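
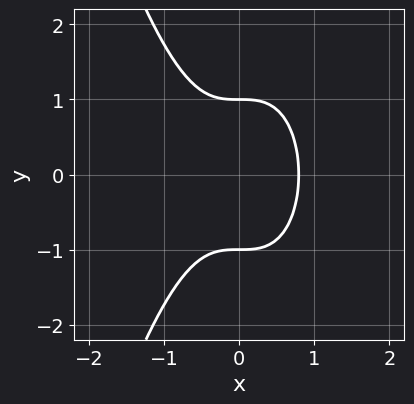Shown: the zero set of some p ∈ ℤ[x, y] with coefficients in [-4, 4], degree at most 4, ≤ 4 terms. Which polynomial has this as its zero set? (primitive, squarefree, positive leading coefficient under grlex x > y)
(a) deg p = 3.
(b) Symmetries: it's symmetric under y → −y, forcing even powers of y.
(c) From the visible intercepts: among the integer gridlines, it crosses the y-axis at y ∈ {-1, 1}.
(d) Solving for integer coefficients yields p as stated.

2*x^3 + y^2 - 1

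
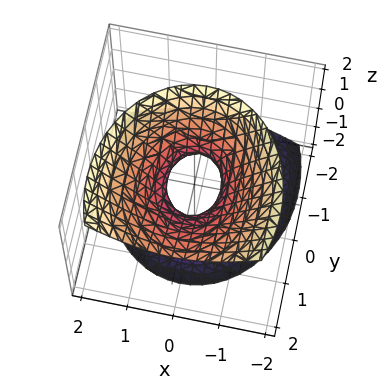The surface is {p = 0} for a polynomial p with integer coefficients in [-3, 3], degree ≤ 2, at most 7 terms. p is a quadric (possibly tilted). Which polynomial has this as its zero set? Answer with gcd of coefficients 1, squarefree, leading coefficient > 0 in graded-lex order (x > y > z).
3*x^2 + 2*y^2 - 2*y*z - 2*z^2 - 1

1. deg p = 2. No degree-1 surface has this shape.
2. From the visible intercepts: it misses every integer gridline on the z-axis.
3. Matching integer coefficients to the picture gives p.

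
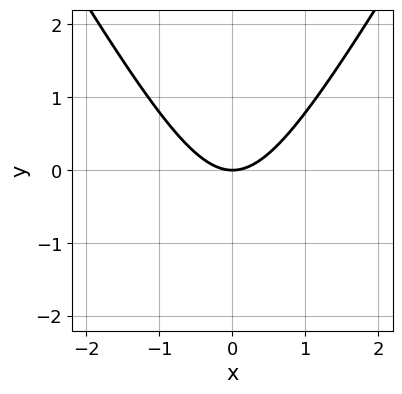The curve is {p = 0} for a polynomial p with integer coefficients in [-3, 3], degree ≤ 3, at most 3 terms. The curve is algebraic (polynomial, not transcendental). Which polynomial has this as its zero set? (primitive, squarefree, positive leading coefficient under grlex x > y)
3*x^2 - y^2 - 3*y

First, degree: no degree-1 curve has this shape, so deg p = 2.
Then, symmetries: mirror symmetry x ↦ −x ⇒ only even powers of x.
Then, checking where it meets the axes: it meets the x-axis at x = 0 (among the integer gridlines); it meets the y-axis at y = 0 (among the integer gridlines).
Finally, assembling these constraints gives the stated polynomial.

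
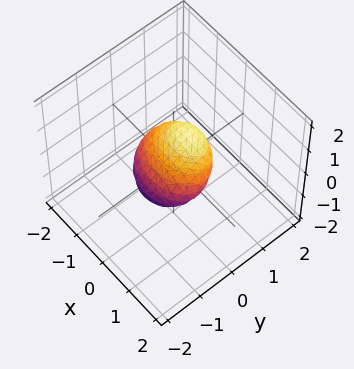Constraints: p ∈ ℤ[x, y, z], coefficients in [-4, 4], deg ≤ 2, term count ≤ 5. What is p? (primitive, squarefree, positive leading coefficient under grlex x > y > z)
x^2 + 2*y^2 - 3*y*z + 3*z^2 - 1

(a) Degree: no degree-1 surface has this shape, so deg p = 2.
(b) Reading off the gridlines: among the integer gridlines, it crosses the x-axis at x ∈ {-1, 1}.
(c) These observations pin down the coefficients.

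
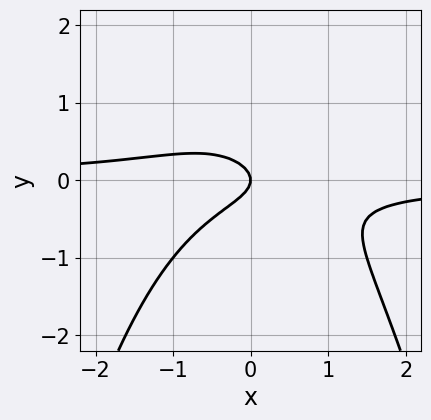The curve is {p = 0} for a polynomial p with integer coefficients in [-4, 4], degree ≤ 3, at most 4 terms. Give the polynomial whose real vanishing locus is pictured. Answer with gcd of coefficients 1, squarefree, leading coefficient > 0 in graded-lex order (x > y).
2*x^2*y + 3*y^2 + x

Degree: no degree-2 curve has this shape, so deg p = 3.
Against the integer gridlines: one x-axis crossing is at x = 0; one y-axis crossing is at y = 0.
Putting this together gives p.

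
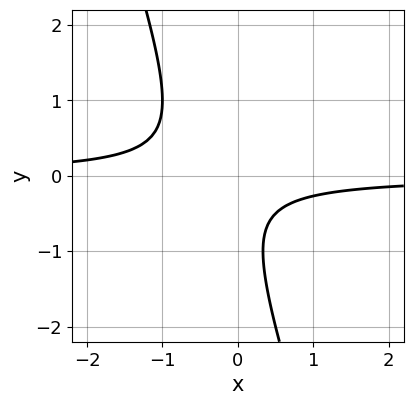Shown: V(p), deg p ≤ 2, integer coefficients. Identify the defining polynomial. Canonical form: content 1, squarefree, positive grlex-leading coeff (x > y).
3*x*y + y^2 + y + 1

(a) The degree is 2 — the shape is more complex than any degree-1 curve.
(b) Checking where it meets the axes: no y-intercept at any integer in the box; it misses every integer gridline on the x-axis.
(c) Together with the visible shape, these determine p as stated.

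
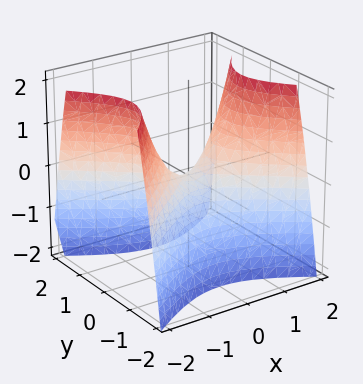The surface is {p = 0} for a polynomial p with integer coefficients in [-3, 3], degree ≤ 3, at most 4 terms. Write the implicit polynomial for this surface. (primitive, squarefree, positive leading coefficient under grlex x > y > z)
1. The degree is 2 — a saddle surface; a quadric.
2. Symmetries: mirror symmetry x ↦ −x ⇒ only even powers of x; mirror symmetry y ↦ −y ⇒ only even powers of y.
3. Checking where it meets the axes: one z-axis crossing is at z = 0; it crosses the x-axis at the gridline x = 0.
4. Putting this together gives p.

2*x^2 - 3*y^2 - 2*z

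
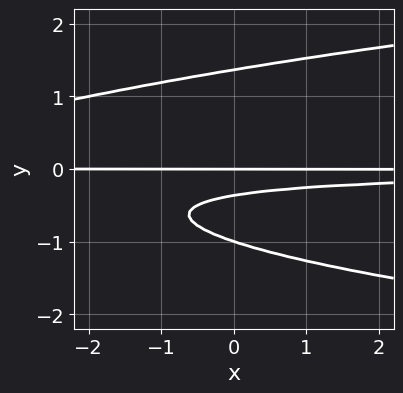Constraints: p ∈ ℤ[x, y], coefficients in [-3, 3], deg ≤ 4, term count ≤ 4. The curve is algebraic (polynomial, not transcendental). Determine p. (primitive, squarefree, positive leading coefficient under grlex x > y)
(a) The degree is 4 — the shape is more complex than any degree-3 curve.
(b) Reading off the gridlines: among the integer gridlines, it crosses the y-axis at y ∈ {-1, 0}; the visible x-axis segment lies entirely on the curve.
(c) Together with the visible shape, these determine p as stated.

2*y^4 - x*y^2 - 3*y^2 - y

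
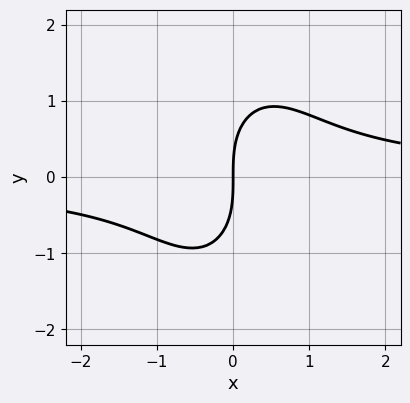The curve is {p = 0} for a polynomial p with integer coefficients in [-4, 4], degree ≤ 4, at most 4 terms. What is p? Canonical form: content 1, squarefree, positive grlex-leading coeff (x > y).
3*x^2*y + y^3 - 3*x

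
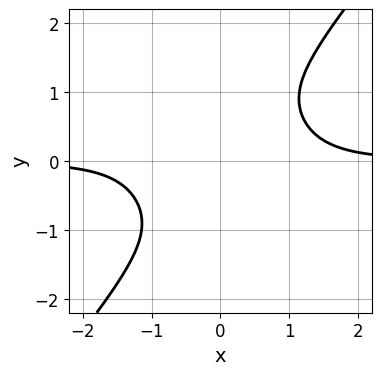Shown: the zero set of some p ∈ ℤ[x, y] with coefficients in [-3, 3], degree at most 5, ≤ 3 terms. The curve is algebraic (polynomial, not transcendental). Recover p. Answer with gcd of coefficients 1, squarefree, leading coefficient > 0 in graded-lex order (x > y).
2*x^3*y - y^4 - 2

First, deg p = 4. The shape is more complex than any degree-3 curve.
Then, from the visible intercepts: it misses every integer gridline on the y-axis; it misses every integer gridline on the x-axis.
Finally, putting this together gives p.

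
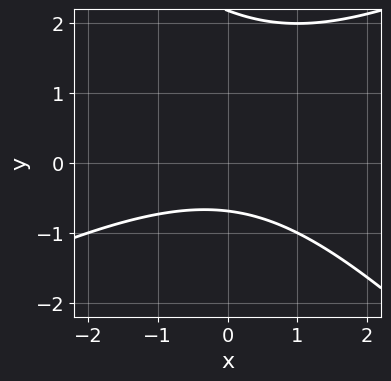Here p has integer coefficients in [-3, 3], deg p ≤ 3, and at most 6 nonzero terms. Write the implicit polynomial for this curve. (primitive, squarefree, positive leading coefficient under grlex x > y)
deg p = 2. The shape is more complex than any degree-1 curve.
From the visible intercepts: the curve avoids every integer x-axis point in the box.
Together with the visible shape, these determine p as stated.

x^2 - x*y - 2*y^2 + 3*y + 3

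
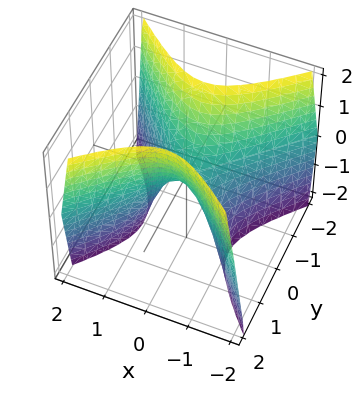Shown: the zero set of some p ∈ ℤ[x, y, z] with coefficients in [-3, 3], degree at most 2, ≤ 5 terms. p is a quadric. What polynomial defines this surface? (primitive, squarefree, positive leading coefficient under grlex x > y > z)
(a) Degree: a saddle surface; a quadric, so deg p = 2.
(b) Symmetries: the x ↦ −x reflection is a symmetry, so x appears only in even powers; the y ↦ −y reflection is a symmetry, so y appears only in even powers.
(c) Against the integer gridlines: it meets the y-axis at y = 0 (among the integer gridlines); it meets the z-axis at z = 0 (among the integer gridlines).
(d) Assembling these constraints gives the stated polynomial.

2*x^2 - 2*y^2 + z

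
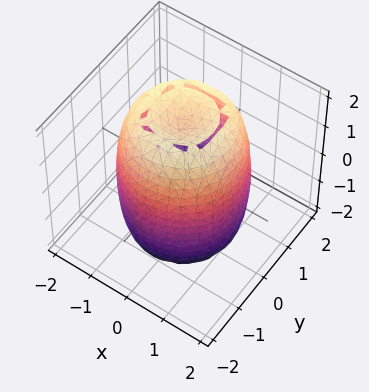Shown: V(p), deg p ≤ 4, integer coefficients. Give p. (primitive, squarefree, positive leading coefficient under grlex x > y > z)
2*x^4 + 4*x^2*y^2 + 2*y^4 - 3*x^2 - 3*y^2 + z^2 - 3

1. Degree: a generic line meets the surface in up to 4 points, so deg p = 4.
2. Symmetry: the z-axis is an axis of rotation, so x and y enter only as x² + y².
3. Reading off the gridlines: a circular section at z = -1 has radius between 1 and 2.
4. The integer polynomial consistent with all of this is the stated p.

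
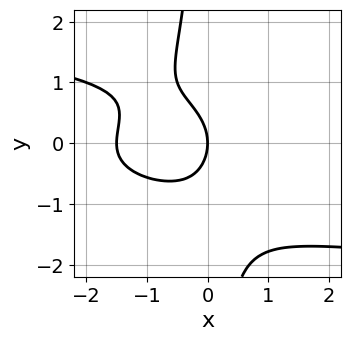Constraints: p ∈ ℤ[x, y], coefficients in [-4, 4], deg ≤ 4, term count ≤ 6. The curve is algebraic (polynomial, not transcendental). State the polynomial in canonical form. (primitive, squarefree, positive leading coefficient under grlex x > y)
2*x*y^3 + 2*x^2 + 2*y^2 + 3*x

(a) deg p = 4. No degree-3 curve has this shape.
(b) From the axis intercepts and sections: it meets the x-axis at x = 0 (among the integer gridlines); it meets the y-axis at y = 0 (among the integer gridlines).
(c) Solving for integer coefficients yields p as stated.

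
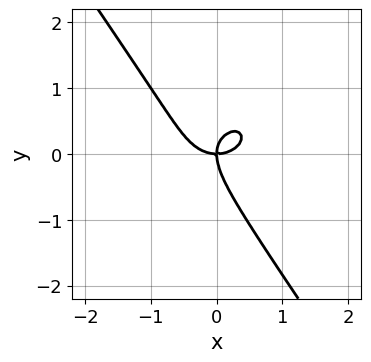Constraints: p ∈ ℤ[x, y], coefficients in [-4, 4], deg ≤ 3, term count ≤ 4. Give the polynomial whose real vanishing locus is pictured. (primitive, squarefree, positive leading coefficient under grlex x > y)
x^3 + x*y^2 + y^3 - x*y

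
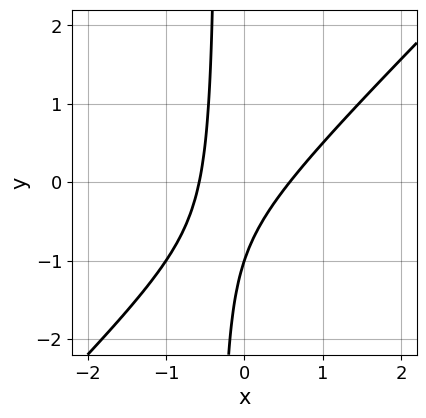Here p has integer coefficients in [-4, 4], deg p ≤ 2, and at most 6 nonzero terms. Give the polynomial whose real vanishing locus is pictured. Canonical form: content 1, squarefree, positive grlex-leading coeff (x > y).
3*x^2 - 3*x*y - y - 1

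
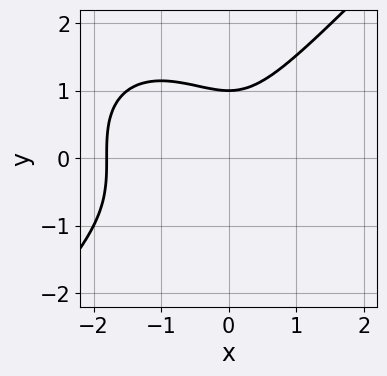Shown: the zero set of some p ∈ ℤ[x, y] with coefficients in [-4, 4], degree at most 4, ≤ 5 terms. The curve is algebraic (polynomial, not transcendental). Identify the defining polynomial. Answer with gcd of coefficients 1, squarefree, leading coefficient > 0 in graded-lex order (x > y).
2*x^3 - 2*y^3 + 3*x^2 + 2

1. Degree: the shape is more complex than any degree-2 curve, so deg p = 3.
2. From the visible intercepts: one y-axis crossing is at y = 1.
3. These observations pin down the coefficients.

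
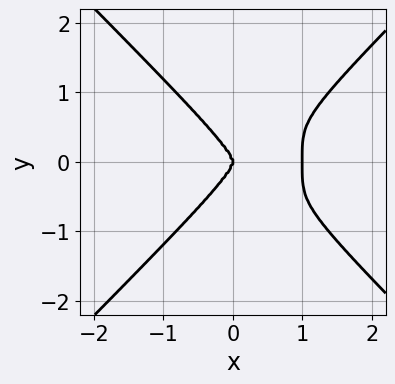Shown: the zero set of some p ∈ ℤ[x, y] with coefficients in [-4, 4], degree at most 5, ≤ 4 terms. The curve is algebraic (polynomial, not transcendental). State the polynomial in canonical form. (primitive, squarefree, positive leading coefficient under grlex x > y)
x^4 - y^4 - x^3

First, deg p = 4. A generic line meets the curve in up to 4 points.
Then, symmetries: it's symmetric under y → −y, forcing even powers of y.
Next, against the integer gridlines: one y-axis crossing is at y = 0; the x-axis gridline crossings are at x ∈ {0, 1}.
Finally, these observations pin down the coefficients.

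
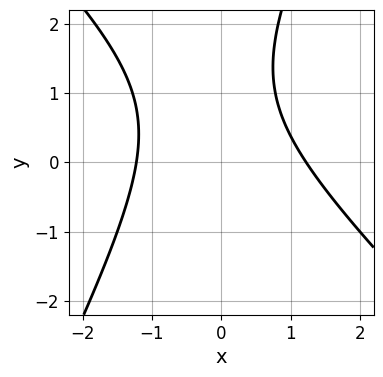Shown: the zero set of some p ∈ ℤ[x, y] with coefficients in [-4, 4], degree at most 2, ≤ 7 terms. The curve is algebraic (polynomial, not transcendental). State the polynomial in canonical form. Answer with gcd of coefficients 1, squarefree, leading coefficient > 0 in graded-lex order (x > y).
2*x^2 + x*y - y^2 + 2*y - 3

(a) The degree is 2 — no degree-1 curve has this shape.
(b) From the visible intercepts: no y-intercept at any integer in the box.
(c) The integer polynomial consistent with all of this is the stated p.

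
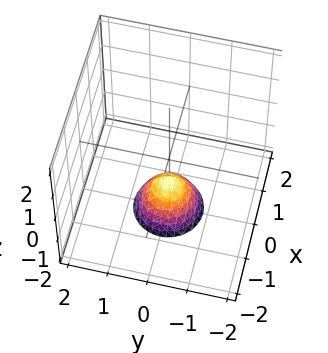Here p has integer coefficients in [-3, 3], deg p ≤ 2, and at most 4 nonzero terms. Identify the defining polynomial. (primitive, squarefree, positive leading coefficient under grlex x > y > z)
deg p = 2. The shape is more complex than any degree-1 surface.
Symmetries: every cross-section ⟂ z is a circle, so x, y appear only via x² + y².
From the visible intercepts: a circular section at z = -2 has radius between 0 and 1; it misses every integer gridline on the x-axis.
Putting this together gives p. Check: (0, 0, -1) on the z-axis lies on the surface, and p(0, 0, -1) = 0. ✓

3*x^2 + 3*y^2 + 2*z + 2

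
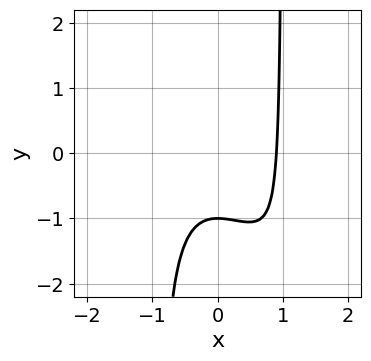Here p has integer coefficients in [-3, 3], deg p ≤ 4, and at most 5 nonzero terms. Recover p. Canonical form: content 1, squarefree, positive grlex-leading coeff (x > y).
1. The degree is 3 — a generic line meets the curve in up to 3 points.
2. Observable constraints: it crosses the y-axis at the gridline y = -1.
3. Solving for integer coefficients yields p as stated.

3*x^3 + 3*x^2*y + x^2 - 3*y - 3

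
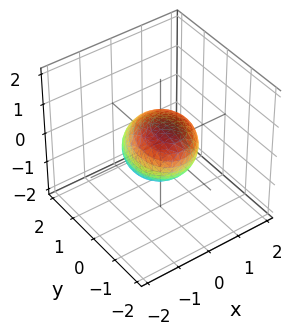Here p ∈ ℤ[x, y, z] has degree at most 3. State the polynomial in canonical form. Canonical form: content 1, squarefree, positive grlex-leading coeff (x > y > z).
3*x^2 - x*y + 2*y^2 + 2*y*z + 3*z^2 - 3

First, deg p = 2.
Then, from the visible intercepts: the x-axis gridline crossings are at x ∈ {-1, 1}; the z-axis gridline crossings are at z ∈ {-1, 1}.
Finally, together with the visible shape, these determine p as stated.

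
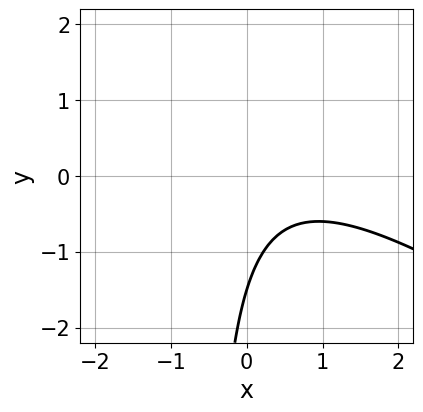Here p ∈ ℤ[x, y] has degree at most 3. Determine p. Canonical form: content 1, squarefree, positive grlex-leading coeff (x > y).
2*x^2 + 3*x*y - 2*x + 2*y + 3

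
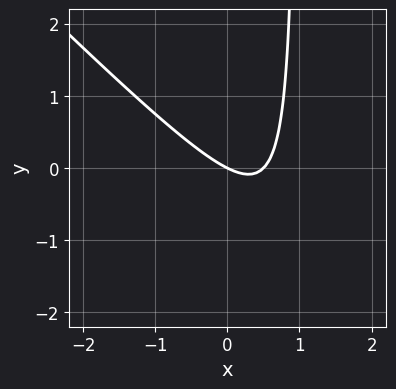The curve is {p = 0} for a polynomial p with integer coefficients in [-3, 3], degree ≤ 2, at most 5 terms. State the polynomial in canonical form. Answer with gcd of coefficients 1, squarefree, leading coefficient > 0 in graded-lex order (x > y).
1. The degree is 2 — the shape is more complex than any degree-1 curve.
2. Against the integer gridlines: it crosses the y-axis at the gridline y = 0; one x-axis crossing is at x = 0.
3. Solving for integer coefficients yields p as stated.

2*x^2 + 2*x*y - x - 2*y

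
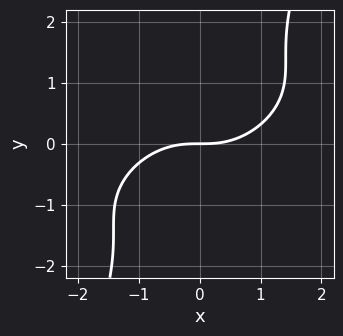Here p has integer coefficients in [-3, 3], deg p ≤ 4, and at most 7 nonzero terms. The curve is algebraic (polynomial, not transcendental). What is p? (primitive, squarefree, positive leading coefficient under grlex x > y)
First, deg p = 3. No degree-2 curve has this shape.
Then, against the integer gridlines: it meets the y-axis at y = 0 (among the integer gridlines); it crosses the x-axis at the gridline x = 0.
Finally, the integer polynomial consistent with all of this is the stated p.

x^3 - 2*x^2*y + 3*x*y^2 - y^3 - 2*y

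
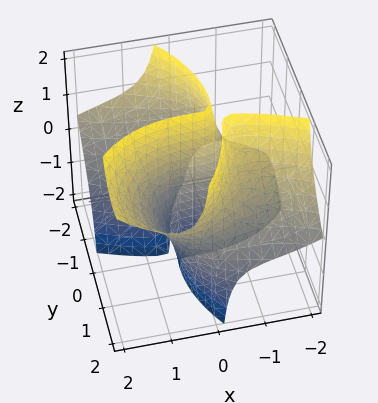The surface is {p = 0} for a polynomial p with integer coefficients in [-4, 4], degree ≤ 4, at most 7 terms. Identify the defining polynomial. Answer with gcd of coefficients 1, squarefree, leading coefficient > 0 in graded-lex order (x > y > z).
x^3 + x^2*y - 3*x*y*z + y^3 - 3*y

1. deg p = 3.
2. Reading off the gridlines: it crosses the x-axis at the gridline x = 0; one y-axis crossing is at y = 0; every point of the z-axis in the box is on the surface.
3. Matching integer coefficients to the picture gives p.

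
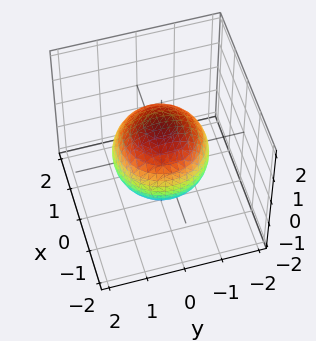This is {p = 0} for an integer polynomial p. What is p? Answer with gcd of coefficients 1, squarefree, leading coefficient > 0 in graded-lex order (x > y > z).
(a) Degree: a generic line meets the surface in up to 2 points, so deg p = 2.
(b) By symmetry, every cross-section ⟂ z is a circle, so x, y appear only via x² + y².
(c) Checking where it meets the axes: a circular section at z = 0 has radius between 1 and 2.
(d) Fitting integer coefficients to these (and the overall shape) gives p.

2*x^2 + 2*y^2 + 2*z^2 - 3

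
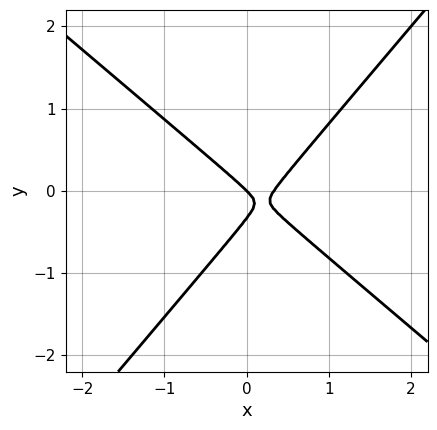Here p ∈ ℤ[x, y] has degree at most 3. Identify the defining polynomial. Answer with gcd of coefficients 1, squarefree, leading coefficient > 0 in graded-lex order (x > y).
3*x^2 + x*y - 3*y^2 - x - y

(a) Degree: the shape is more complex than any degree-1 curve, so deg p = 2.
(b) Observable constraints: it meets the y-axis at y = 0 (among the integer gridlines); one x-axis crossing is at x = 0.
(c) Fitting integer coefficients to these (and the overall shape) gives p.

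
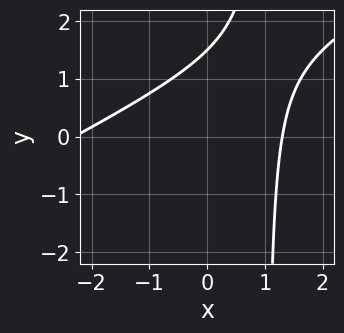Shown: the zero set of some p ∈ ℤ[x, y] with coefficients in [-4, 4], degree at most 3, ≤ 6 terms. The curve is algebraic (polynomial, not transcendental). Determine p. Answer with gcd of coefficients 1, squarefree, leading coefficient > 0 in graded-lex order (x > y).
x^2 - 2*x*y + x + 2*y - 3

The degree is 2 — a generic line meets the curve in up to 2 points.
Solving for integer coefficients yields p as stated.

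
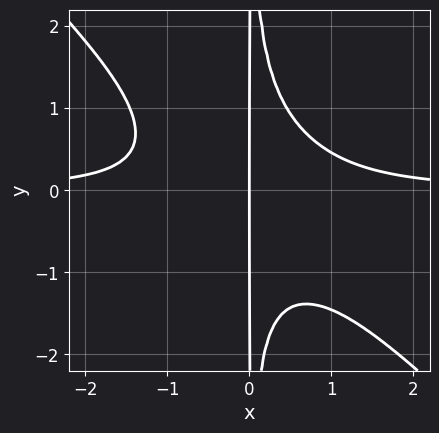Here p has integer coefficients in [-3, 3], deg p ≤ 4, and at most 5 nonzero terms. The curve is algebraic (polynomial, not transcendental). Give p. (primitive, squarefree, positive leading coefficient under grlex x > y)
3*x^3*y + 3*x^2*y^2 - 2*x

1. Degree: a generic line meets the curve in up to 4 points, so deg p = 4.
2. Against the integer gridlines: the visible y-axis segment lies entirely on the curve; it meets the x-axis at x = 0 (among the integer gridlines).
3. Solving for integer coefficients yields p as stated.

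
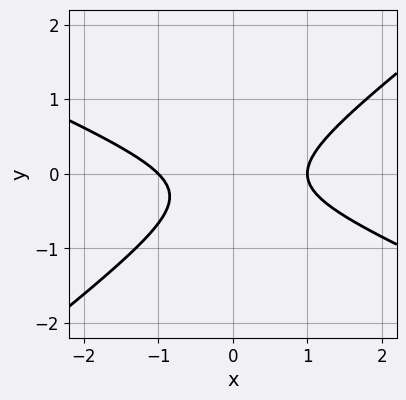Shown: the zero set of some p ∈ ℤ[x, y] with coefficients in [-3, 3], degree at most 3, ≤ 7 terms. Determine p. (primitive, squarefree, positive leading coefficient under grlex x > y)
(a) Degree: no degree-1 curve has this shape, so deg p = 2.
(b) Against the integer gridlines: it misses every integer gridline on the y-axis; the x-axis gridline crossings are at x ∈ {-1, 1}.
(c) Together with the visible shape, these determine p as stated.

x^2 + x*y - 3*y^2 - y - 1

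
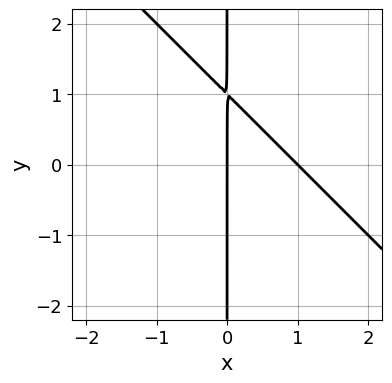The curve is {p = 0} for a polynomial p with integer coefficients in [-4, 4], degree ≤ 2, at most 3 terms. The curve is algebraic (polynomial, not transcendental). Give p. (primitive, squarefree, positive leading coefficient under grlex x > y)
(a) Degree: a generic line meets the curve in up to 2 points, so deg p = 2.
(b) Observable constraints: the visible y-axis segment lies entirely on the curve; among the integer gridlines, it crosses the x-axis at x ∈ {0, 1}.
(c) These observations pin down the coefficients.

x^2 + x*y - x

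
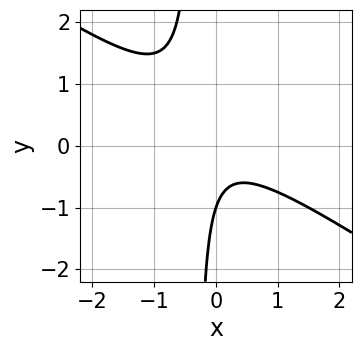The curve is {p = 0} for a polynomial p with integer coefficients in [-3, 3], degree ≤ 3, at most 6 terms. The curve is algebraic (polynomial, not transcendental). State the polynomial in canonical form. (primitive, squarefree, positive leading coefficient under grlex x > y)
2*x^2 + 3*x*y + y + 1

1. deg p = 2. No degree-1 curve has this shape.
2. Against the integer gridlines: one y-axis crossing is at y = -1; it misses every integer gridline on the x-axis.
3. Fitting integer coefficients to these (and the overall shape) gives p.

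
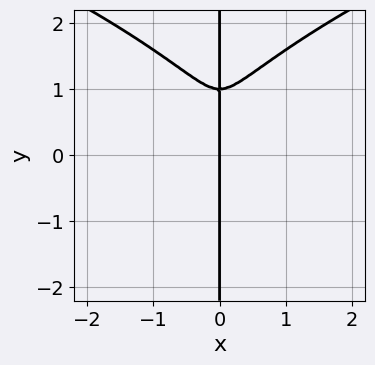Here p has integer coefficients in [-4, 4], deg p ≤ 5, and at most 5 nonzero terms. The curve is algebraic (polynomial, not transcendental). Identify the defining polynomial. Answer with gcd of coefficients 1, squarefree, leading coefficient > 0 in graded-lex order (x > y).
2*x*y^3 - 3*x^3 - 2*x*y^2

1. Degree: a generic line meets the curve in up to 4 points, so deg p = 4.
2. Against the integer gridlines: one x-axis crossing is at x = 0; the visible y-axis segment lies entirely on the curve.
3. Putting this together gives p.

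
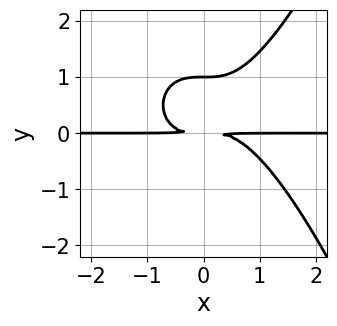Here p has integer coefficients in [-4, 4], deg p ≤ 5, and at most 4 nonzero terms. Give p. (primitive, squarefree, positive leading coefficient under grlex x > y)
First, deg p = 4.
Then, reading off the gridlines: every point of the x-axis in the box is on the curve; it meets the y-axis at y = 1 (among the integer gridlines).
Finally, these observations pin down the coefficients.

2*x^3*y - 3*y^3 + 3*y^2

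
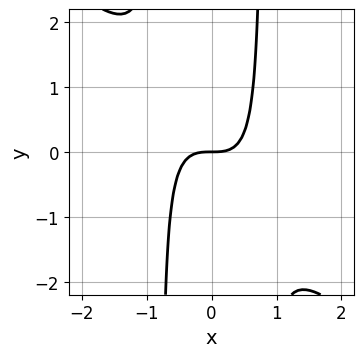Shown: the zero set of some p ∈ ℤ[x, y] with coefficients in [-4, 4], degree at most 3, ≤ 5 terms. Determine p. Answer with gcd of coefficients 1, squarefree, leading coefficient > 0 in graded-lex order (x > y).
First, degree: a generic line meets the curve in up to 3 points, so deg p = 3.
Then, against the integer gridlines: it crosses the y-axis at the gridline y = 0; it meets the x-axis at x = 0 (among the integer gridlines).
Finally, these observations pin down the coefficients.

3*x^3 + 3*x^2*y - 2*y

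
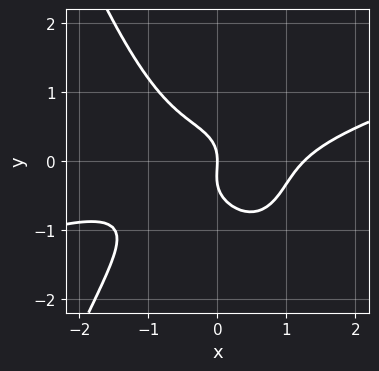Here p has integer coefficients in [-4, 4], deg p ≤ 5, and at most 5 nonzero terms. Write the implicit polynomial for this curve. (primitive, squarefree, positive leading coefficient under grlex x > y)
x^4 - 3*x^3*y - 3*y^3 - y^2 - 2*x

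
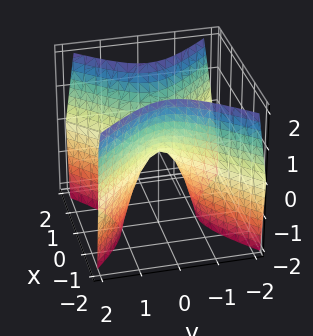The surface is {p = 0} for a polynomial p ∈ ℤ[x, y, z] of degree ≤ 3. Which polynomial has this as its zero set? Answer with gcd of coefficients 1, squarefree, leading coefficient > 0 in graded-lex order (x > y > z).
2*x^2 - 2*y^2 - z

First, degree: a hyperbolic paraboloid; a quadric, so deg p = 2.
Next, symmetries: it's symmetric under y → −y, forcing even powers of y; the x ↦ −x reflection is a symmetry, so x appears only in even powers.
Next, from the axis intercepts and sections: it crosses the y-axis at the gridline y = 0; one z-axis crossing is at z = 0; it meets the x-axis at x = 0 (among the integer gridlines).
Finally, putting this together gives p.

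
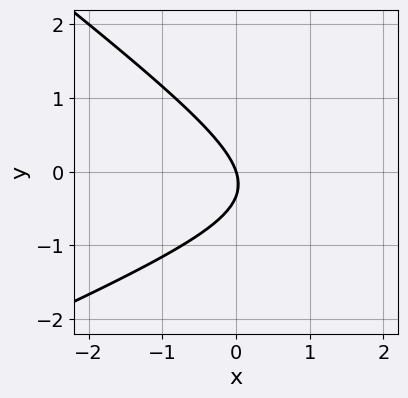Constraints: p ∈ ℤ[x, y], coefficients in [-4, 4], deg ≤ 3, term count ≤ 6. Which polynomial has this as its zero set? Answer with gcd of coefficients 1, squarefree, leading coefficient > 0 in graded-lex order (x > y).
First, the degree is 2 — a generic line meets the curve in up to 2 points.
Then, reading off the gridlines: it meets the y-axis at y = 0 (among the integer gridlines); it crosses the x-axis at the gridline x = 0.
Finally, the integer polynomial consistent with all of this is the stated p.

x^2 - x*y - 3*y^2 - 3*x - y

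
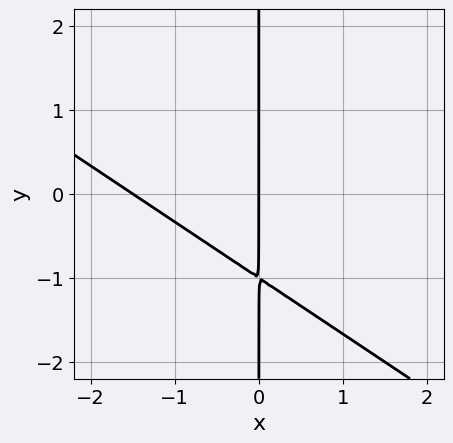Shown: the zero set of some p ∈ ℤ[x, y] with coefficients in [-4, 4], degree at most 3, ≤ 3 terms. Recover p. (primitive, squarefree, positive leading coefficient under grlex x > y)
deg p = 2. The shape is more complex than any degree-1 curve.
From the visible intercepts: every point of the y-axis in the box is on the curve; it crosses the x-axis at the gridline x = 0.
Solving for integer coefficients yields p as stated.

2*x^2 + 3*x*y + 3*x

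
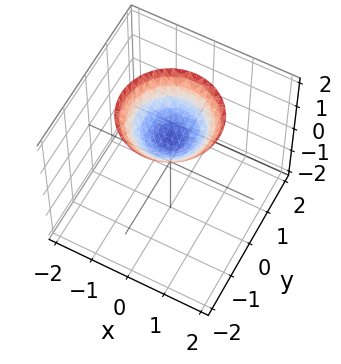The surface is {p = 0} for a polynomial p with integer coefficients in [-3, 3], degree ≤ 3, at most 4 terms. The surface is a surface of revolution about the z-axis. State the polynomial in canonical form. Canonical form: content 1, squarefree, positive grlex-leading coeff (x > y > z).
1. Degree: the shape is more complex than any degree-1 surface, so deg p = 2.
2. By symmetry, the z-axis is an axis of rotation, so x and y enter only as x² + y².
3. Against the integer gridlines: no x-intercept at any integer in the box; a circular section at z = 2 has radius between 1 and 2; it misses every integer gridline on the y-axis.
4. Putting this together gives p. Check: (0, 0, 1) on the z-axis lies on the surface, and p(0, 0, 1) = 0. ✓

2*x^2 + 2*y^2 - 3*z + 3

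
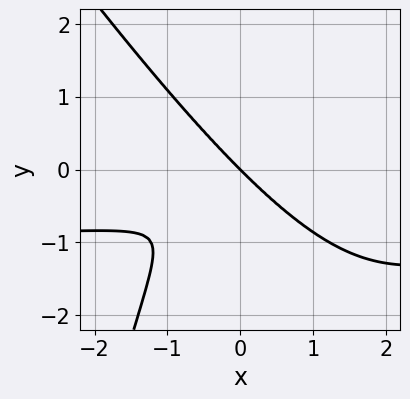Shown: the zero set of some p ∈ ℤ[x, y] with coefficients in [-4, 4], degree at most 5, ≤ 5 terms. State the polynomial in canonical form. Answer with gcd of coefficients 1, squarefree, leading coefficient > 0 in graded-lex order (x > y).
3*x^3*y + 2*x^2*y^2 + 3*x^3 + 3*y^3

(a) deg p = 4.
(b) Checking where it meets the axes: one y-axis crossing is at y = 0; it meets the x-axis at x = 0 (among the integer gridlines).
(c) These observations pin down the coefficients.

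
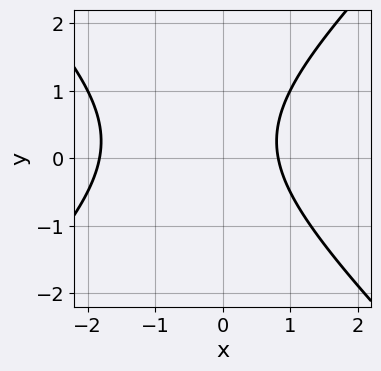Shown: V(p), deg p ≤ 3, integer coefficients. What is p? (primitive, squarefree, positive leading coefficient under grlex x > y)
First, degree: a generic line meets the curve in up to 2 points, so deg p = 2.
Next, reading off the gridlines: it misses every integer gridline on the y-axis.
Finally, solving for integer coefficients yields p as stated.

2*x^2 - 2*y^2 + 2*x + y - 3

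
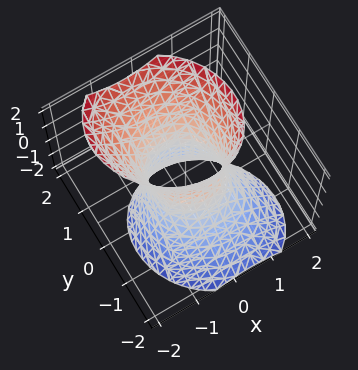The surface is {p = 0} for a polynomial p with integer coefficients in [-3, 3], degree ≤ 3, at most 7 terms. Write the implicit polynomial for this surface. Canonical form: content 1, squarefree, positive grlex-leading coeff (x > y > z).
(a) The degree is 2 — no degree-1 surface has this shape.
(b) Against the integer gridlines: the surface avoids every integer z-axis point in the box.
(c) Together with the visible shape, these determine p as stated.

3*x^2 + x*y + 3*y^2 - 2*y*z - z^2 - 2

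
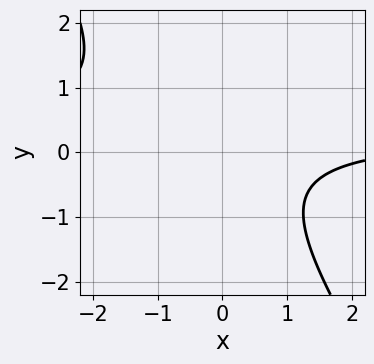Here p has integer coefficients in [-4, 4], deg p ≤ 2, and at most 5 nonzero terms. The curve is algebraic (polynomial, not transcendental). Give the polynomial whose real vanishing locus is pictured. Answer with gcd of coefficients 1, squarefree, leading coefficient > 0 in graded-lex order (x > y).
Degree: a generic line meets the curve in up to 2 points, so deg p = 2.
Observable constraints: no y-intercept at any integer in the box; the curve avoids every integer x-axis point in the box.
Matching integer coefficients to the picture gives p.

3*x*y + 2*y^2 - x + 3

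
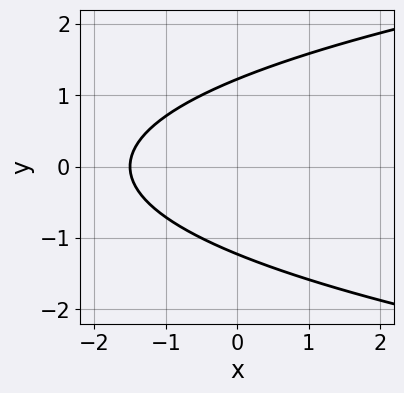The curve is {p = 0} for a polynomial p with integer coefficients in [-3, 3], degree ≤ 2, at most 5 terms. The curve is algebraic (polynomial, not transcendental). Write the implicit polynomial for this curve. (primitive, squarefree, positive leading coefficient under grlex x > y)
2*y^2 - 2*x - 3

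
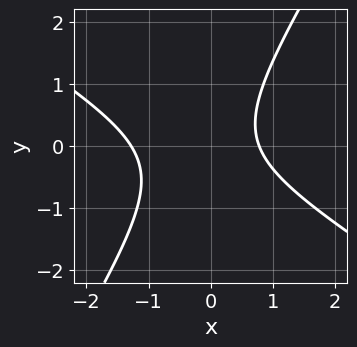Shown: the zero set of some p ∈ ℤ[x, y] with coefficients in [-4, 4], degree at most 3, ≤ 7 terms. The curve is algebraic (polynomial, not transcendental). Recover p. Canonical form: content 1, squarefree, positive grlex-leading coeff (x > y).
deg p = 2. No degree-1 curve has this shape.
From the axis intercepts and sections: no y-intercept at any integer in the box.
These observations pin down the coefficients.

2*x^2 + 2*x*y - 2*y^2 + x - 2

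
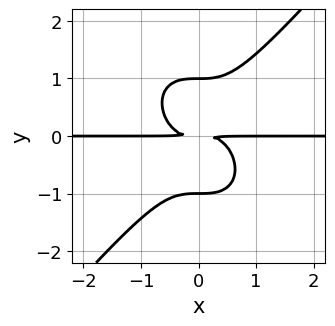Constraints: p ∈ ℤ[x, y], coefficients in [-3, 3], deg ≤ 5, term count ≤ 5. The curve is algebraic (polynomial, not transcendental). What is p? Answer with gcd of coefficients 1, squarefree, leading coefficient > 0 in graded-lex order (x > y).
3*x^3*y - 2*y^4 + 2*y^2

(a) The degree is 4 — no degree-3 curve has this shape.
(b) From the visible intercepts: the y-axis gridline crossings are at y ∈ {-1, 1}; the visible x-axis segment lies entirely on the curve.
(c) These observations pin down the coefficients.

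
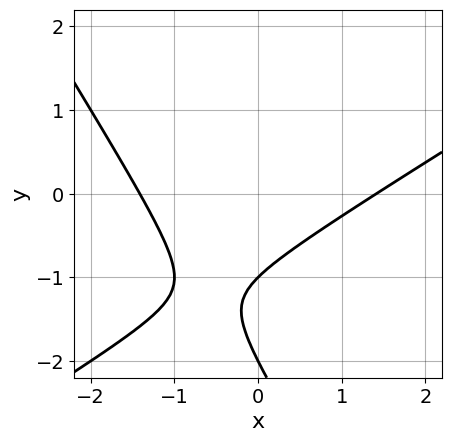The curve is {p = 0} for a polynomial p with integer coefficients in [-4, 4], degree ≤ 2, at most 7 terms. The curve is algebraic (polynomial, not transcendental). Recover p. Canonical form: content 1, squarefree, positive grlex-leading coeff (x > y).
x^2 - x*y - y^2 - 3*y - 2

1. deg p = 2.
2. Observable constraints: among the integer gridlines, it crosses the y-axis at y ∈ {-2, -1}.
3. Together with the visible shape, these determine p as stated.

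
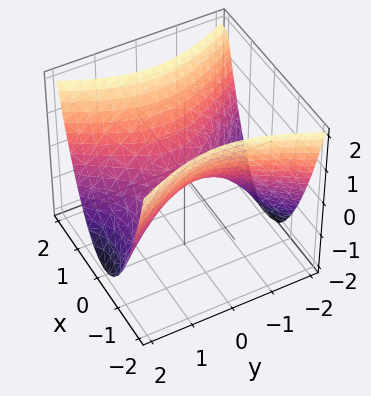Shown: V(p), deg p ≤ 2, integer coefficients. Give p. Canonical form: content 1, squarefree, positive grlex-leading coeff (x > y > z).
1. The degree is 2 — a hyperbolic paraboloid; a quadric.
2. Symmetries: the y ↦ −y reflection is a symmetry, so y appears only in even powers; it's symmetric under x → −x, forcing even powers of x.
3. Against the integer gridlines: one z-axis crossing is at z = 0; one y-axis crossing is at y = 0.
4. Matching integer coefficients to the picture gives p.

2*x^2 - y^2 - 2*z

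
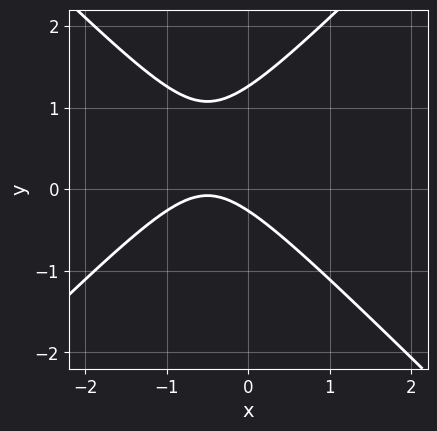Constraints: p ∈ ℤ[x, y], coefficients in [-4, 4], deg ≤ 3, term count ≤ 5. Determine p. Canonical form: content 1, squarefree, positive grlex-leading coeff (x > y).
3*x^2 - 3*y^2 + 3*x + 3*y + 1

(a) The degree is 2 — the shape is more complex than any degree-1 curve.
(b) Observable constraints: no x-intercept at any integer in the box.
(c) Assembling these constraints gives the stated polynomial.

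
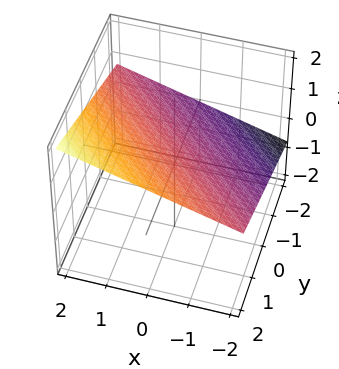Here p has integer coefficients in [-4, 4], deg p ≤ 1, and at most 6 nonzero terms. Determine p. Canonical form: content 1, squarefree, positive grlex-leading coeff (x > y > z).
x + y - 3*z + 2

1. deg p = 1. The surface is flat (a plane).
2. Against the integer gridlines: it meets the y-axis at y = -2 (among the integer gridlines); one x-axis crossing is at x = -2.
3. Fitting integer coefficients to these (and the overall shape) gives p.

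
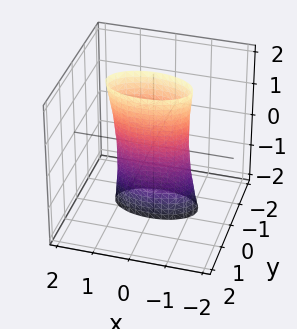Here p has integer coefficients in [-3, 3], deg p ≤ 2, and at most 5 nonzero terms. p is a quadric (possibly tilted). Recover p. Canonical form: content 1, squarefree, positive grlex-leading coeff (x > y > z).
x^2 + 3*y^2 - y*z - 1

Degree: no degree-1 surface has this shape, so deg p = 2.
From the axis intercepts and sections: the surface avoids every integer z-axis point in the box; the x-axis gridline crossings are at x ∈ {-1, 1}.
Fitting integer coefficients to these (and the overall shape) gives p.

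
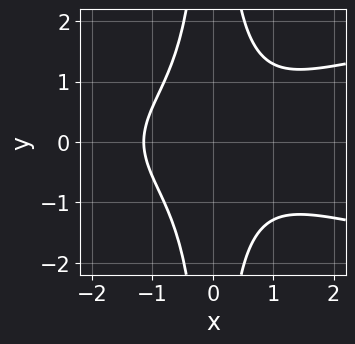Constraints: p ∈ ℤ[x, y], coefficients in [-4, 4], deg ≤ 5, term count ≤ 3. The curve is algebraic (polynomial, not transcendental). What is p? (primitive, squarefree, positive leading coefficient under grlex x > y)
3*x^2*y^2 - 2*x^3 - 3

The degree is 4 — the shape is more complex than any degree-3 curve.
Symmetries: the y ↦ −y reflection is a symmetry, so y appears only in even powers.
Checking where it meets the axes: no y-intercept at any integer in the box.
Together with the visible shape, these determine p as stated.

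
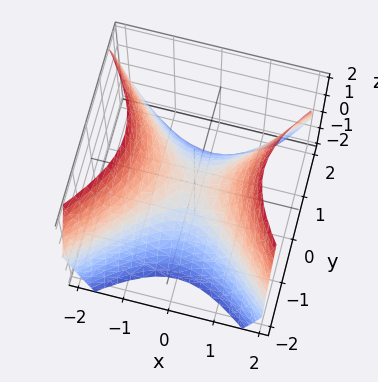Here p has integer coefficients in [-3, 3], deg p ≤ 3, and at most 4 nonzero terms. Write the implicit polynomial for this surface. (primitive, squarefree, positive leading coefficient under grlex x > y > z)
(a) deg p = 2. A saddle surface; a quadric.
(b) Symmetries: mirror symmetry y ↦ −y ⇒ only even powers of y; the x ↦ −x reflection is a symmetry, so x appears only in even powers.
(c) Reading off the gridlines: one y-axis crossing is at y = 0; it crosses the z-axis at the gridline z = 0; one x-axis crossing is at x = 0.
(d) Solving for integer coefficients yields p as stated.

x^2 - y^2 - z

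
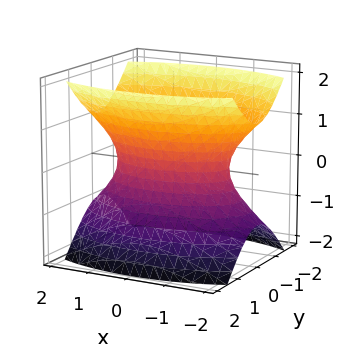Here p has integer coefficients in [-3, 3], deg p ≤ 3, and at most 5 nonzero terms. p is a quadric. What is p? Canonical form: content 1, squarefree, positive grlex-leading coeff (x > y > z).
x^2 + 3*y^2 - 2*z^2 - 2

1. deg p = 2. An hourglass — one-sheet hyperboloid; a quadric.
2. Symmetries: the z ↦ −z reflection is a symmetry, so z appears only in even powers; it's symmetric under y → −y, forcing even powers of y; mirror symmetry x ↦ −x ⇒ only even powers of x.
3. Checking where it meets the axes: no z-intercept at any integer in the box.
4. These observations pin down the coefficients.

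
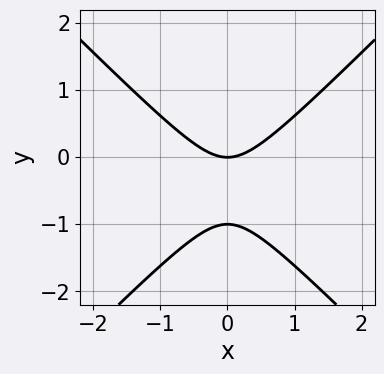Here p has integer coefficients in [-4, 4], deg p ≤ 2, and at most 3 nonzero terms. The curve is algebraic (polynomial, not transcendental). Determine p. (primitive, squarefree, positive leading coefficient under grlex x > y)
The degree is 2 — a generic line meets the curve in up to 2 points.
Symmetries: the x ↦ −x reflection is a symmetry, so x appears only in even powers.
Against the integer gridlines: among the integer gridlines, it crosses the y-axis at y ∈ {-1, 0}; one x-axis crossing is at x = 0.
Putting this together gives p.

x^2 - y^2 - y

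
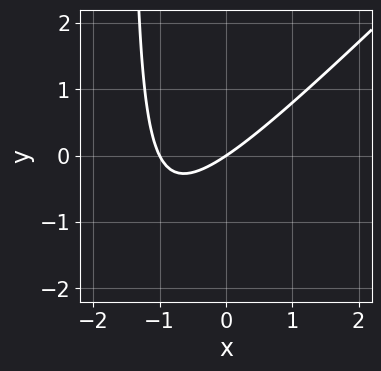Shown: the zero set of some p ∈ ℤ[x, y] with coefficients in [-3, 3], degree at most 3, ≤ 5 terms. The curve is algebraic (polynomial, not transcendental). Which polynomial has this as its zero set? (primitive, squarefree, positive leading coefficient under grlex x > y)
2*x^2 - 2*x*y + 2*x - 3*y

1. The degree is 2 — no degree-1 curve has this shape.
2. Checking where it meets the axes: among the integer gridlines, it crosses the x-axis at x ∈ {-1, 0}; it crosses the y-axis at the gridline y = 0.
3. Together with the visible shape, these determine p as stated.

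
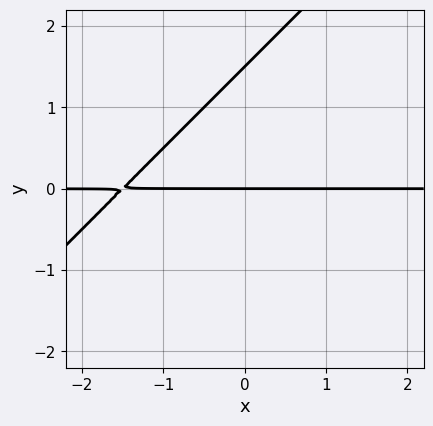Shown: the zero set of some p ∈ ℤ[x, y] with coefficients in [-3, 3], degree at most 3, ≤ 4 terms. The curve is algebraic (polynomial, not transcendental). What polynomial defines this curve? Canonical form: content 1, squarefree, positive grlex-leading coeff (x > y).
2*x*y - 2*y^2 + 3*y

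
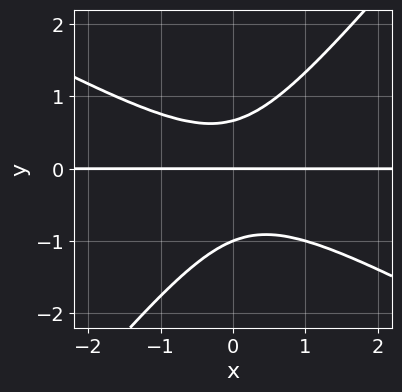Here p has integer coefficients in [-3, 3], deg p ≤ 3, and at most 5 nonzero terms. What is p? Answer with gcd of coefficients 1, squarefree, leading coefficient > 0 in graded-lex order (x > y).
deg p = 3. A generic line meets the curve in up to 3 points.
Observable constraints: among the integer gridlines, it crosses the y-axis at y ∈ {-1, 0}; the visible x-axis segment lies entirely on the curve.
Together with the visible shape, these determine p as stated.

2*x^2*y + 2*x*y^2 - 3*y^3 - y^2 + 2*y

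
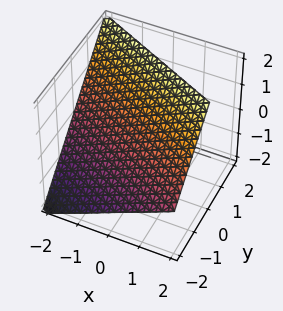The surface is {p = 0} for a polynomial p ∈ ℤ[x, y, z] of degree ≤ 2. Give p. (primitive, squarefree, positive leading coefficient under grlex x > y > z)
x + 2*y - 2*z + 2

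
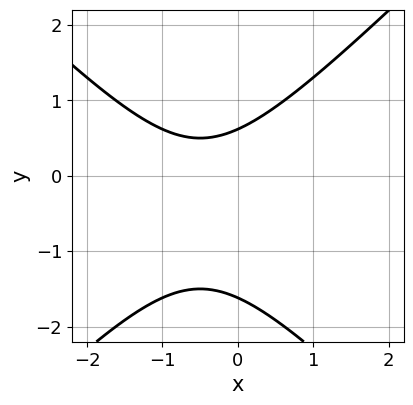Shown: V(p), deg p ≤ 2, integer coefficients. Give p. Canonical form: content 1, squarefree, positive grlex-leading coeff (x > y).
deg p = 2. No degree-1 curve has this shape.
Against the integer gridlines: it misses every integer gridline on the x-axis.
The integer polynomial consistent with all of this is the stated p.

x^2 - y^2 + x - y + 1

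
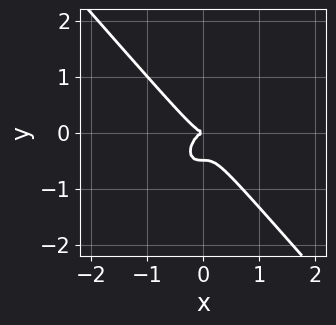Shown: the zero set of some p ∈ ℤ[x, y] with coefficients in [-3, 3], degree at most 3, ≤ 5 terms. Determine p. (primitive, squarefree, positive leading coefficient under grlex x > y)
The degree is 3 — the shape is more complex than any degree-2 curve.
Against the integer gridlines: one x-axis crossing is at x = 0; one y-axis crossing is at y = 0.
The integer polynomial consistent with all of this is the stated p.

3*x^3 + 2*y^3 + y^2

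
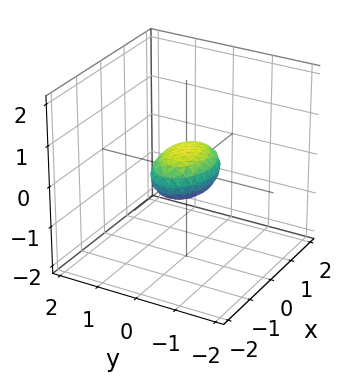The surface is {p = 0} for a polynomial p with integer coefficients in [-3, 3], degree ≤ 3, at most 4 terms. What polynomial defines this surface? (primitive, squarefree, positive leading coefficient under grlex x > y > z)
x^2 + 2*y^2 + 3*z^2 - 1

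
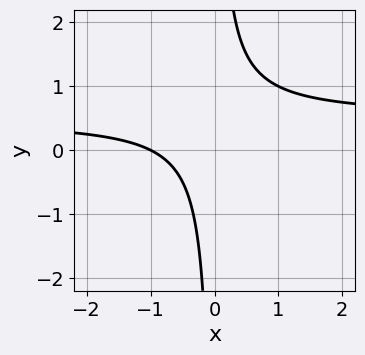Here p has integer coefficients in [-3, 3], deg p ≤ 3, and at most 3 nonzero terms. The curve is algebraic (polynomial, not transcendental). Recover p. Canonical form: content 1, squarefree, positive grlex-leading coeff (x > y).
2*x*y - x - 1

(a) Degree: the shape is more complex than any degree-1 curve, so deg p = 2.
(b) From the axis intercepts and sections: no y-intercept at any integer in the box; one x-axis crossing is at x = -1.
(c) Putting this together gives p.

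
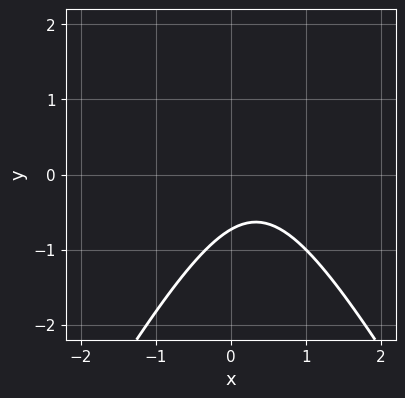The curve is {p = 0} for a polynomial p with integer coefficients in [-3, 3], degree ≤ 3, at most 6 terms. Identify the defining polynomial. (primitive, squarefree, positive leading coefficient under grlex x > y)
3*x^2 - y^2 - 2*x + 2*y + 2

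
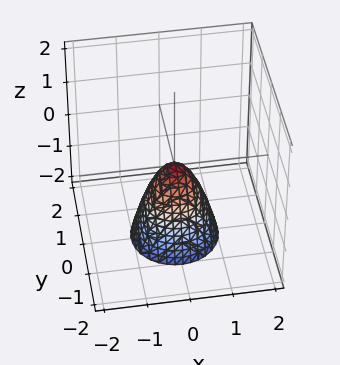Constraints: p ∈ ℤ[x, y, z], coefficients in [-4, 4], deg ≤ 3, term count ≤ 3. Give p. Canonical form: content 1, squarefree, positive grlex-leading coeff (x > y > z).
2*x^2 + 2*y^2 + z

Degree: a paraboloid; a quadric, so deg p = 2.
Symmetry: the z-axis is an axis of rotation, so x and y enter only as x² + y².
Observable constraints: it meets the y-axis at y = 0 (among the integer gridlines); it meets the x-axis at x = 0 (among the integer gridlines).
Assembling these constraints gives the stated polynomial.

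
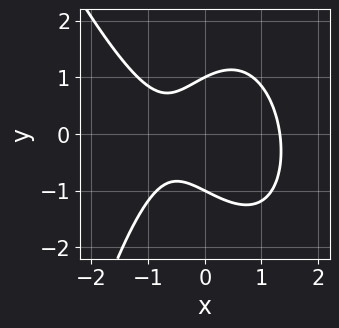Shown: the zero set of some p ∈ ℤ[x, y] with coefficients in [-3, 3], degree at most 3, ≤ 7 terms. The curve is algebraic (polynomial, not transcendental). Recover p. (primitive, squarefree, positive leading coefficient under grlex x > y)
1. deg p = 3. No degree-2 curve has this shape.
2. From the axis intercepts and sections: among the integer gridlines, it crosses the y-axis at y ∈ {-1, 1}.
3. The integer polynomial consistent with all of this is the stated p.

3*x^3 + x^2*y + 3*y^2 - 3*x - 3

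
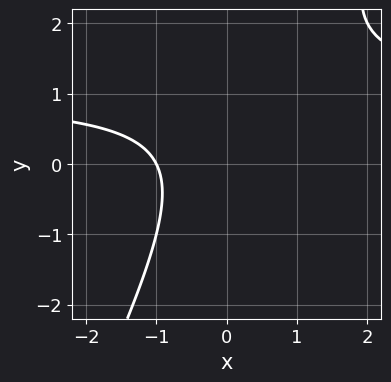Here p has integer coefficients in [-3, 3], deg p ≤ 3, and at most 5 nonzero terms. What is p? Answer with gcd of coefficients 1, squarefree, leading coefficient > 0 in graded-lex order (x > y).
2*x*y - y^2 - 2*x + y - 2

1. The degree is 2 — no degree-1 curve has this shape.
2. Checking where it meets the axes: it meets the x-axis at x = -1 (among the integer gridlines); it misses every integer gridline on the y-axis.
3. These observations pin down the coefficients.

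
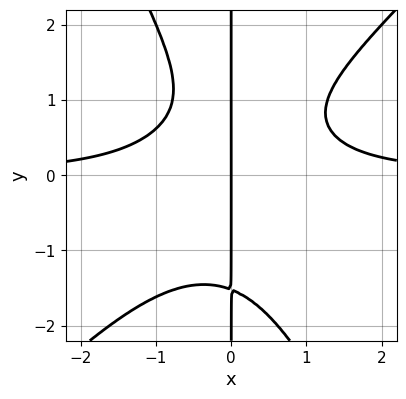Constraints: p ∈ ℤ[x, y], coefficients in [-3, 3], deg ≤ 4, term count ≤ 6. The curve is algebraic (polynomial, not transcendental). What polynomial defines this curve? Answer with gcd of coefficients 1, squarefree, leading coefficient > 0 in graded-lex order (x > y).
First, degree: a generic line meets the curve in up to 4 points, so deg p = 4.
Next, from the axis intercepts and sections: one x-axis crossing is at x = 0; every point of the y-axis in the box is on the curve.
Finally, solving for integer coefficients yields p as stated.

2*x^3*y - x^2*y^2 - x*y^3 + x*y - 2*x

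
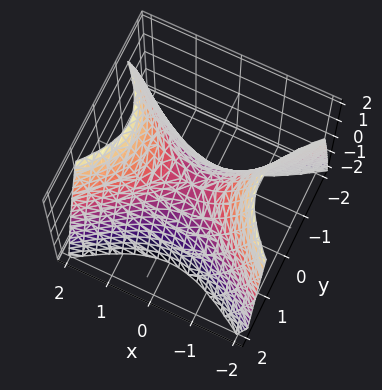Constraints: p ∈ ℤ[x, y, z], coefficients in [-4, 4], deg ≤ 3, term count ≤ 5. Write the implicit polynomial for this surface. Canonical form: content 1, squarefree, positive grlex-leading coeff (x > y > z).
2*x^2 - 3*y^2 - 2*z

First, degree: a saddle surface; a quadric, so deg p = 2.
Then, symmetries: mirror symmetry x ↦ −x ⇒ only even powers of x; it's symmetric under y → −y, forcing even powers of y.
Then, reading off the gridlines: it crosses the x-axis at the gridline x = 0; it meets the y-axis at y = 0 (among the integer gridlines); it meets the z-axis at z = 0 (among the integer gridlines).
Finally, together with the visible shape, these determine p as stated.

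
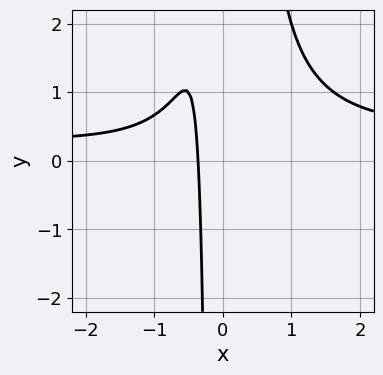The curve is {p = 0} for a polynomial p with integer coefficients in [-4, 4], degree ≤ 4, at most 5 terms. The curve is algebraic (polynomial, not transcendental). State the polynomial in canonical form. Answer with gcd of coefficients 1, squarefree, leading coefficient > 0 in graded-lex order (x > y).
3*x^3*y - x^3 - x^2 - 3*x - 1

1. The degree is 4 — the shape is more complex than any degree-3 curve.
2. Against the integer gridlines: no y-intercept at any integer in the box.
3. Together with the visible shape, these determine p as stated.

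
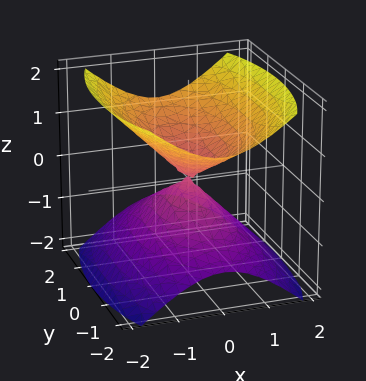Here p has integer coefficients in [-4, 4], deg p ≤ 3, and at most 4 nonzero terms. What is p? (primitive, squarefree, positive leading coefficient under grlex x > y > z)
3*x^2 + y^2 - 3*z^2

First, I count 2 distinct pieces. They look like related sheets of one shape, so recover p as a whole.
Next, deg p = 2. A double cone through the origin; a quadric.
Then, symmetries: the x ↦ −x reflection is a symmetry, so x appears only in even powers; it's symmetric under z → −z, forcing even powers of z; the y ↦ −y reflection is a symmetry, so y appears only in even powers.
Next, reading off the gridlines: one y-axis crossing is at y = 0; it meets the z-axis at z = 0 (among the integer gridlines).
Finally, the integer polynomial consistent with all of this is the stated p.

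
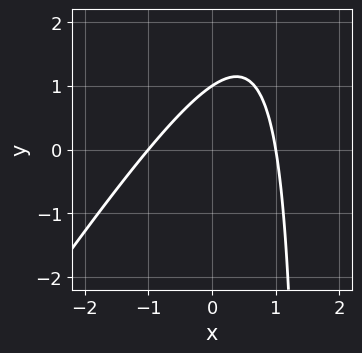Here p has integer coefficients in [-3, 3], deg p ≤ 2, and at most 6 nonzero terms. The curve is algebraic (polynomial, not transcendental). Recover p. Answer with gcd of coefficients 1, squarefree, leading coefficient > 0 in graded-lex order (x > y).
Degree: a generic line meets the curve in up to 2 points, so deg p = 2.
From the visible intercepts: the x-axis gridline crossings are at x ∈ {-1, 1}; it meets the y-axis at y = 1 (among the integer gridlines).
Together with the visible shape, these determine p as stated.

3*x^2 - 2*x*y + 3*y - 3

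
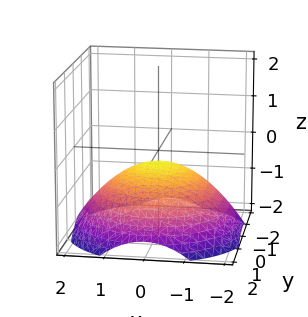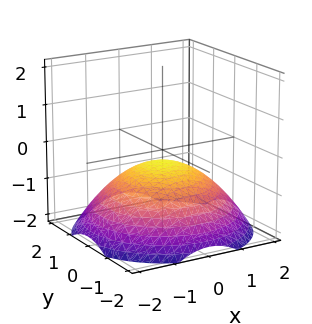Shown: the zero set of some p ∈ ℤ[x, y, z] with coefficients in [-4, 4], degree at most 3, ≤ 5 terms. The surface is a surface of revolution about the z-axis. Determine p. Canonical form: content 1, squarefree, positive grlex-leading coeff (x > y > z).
x^2 + y^2 + 3*z + 1

(a) The degree is 2 — no degree-1 surface has this shape.
(b) By symmetry, every cross-section ⟂ z is a circle, so x, y appear only via x² + y².
(c) Observable constraints: a circular section at z = -1 has radius between 1 and 2; it misses every integer gridline on the x-axis; it misses every integer gridline on the y-axis.
(d) Together with the visible shape, these determine p as stated.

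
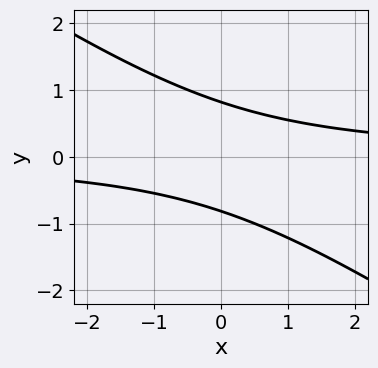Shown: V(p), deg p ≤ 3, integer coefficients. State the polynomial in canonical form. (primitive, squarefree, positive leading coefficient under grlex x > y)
(a) Degree: no degree-1 curve has this shape, so deg p = 2.
(b) Observable constraints: no x-intercept at any integer in the box.
(c) Assembling these constraints gives the stated polynomial.

2*x*y + 3*y^2 - 2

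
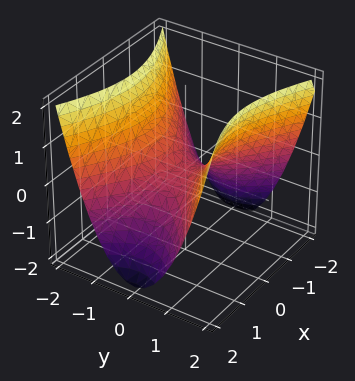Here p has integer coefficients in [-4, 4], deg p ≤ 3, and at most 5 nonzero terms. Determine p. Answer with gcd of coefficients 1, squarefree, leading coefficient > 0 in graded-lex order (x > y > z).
1. deg p = 2. A saddle surface; a quadric.
2. Symmetries: the x ↦ −x reflection is a symmetry, so x appears only in even powers; the y ↦ −y reflection is a symmetry, so y appears only in even powers.
3. Checking where it meets the axes: it meets the y-axis at y = 0 (among the integer gridlines); it crosses the x-axis at the gridline x = 0.
4. Fitting integer coefficients to these (and the overall shape) gives p.

x^2 - 2*y^2 + 2*z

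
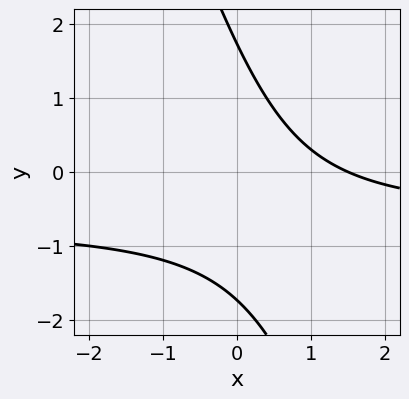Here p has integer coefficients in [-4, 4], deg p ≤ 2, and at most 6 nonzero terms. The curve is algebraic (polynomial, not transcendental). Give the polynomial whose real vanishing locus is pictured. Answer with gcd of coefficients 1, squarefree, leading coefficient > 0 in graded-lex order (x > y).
Degree: the shape is more complex than any degree-1 curve, so deg p = 2.
Matching integer coefficients to the picture gives p.

3*x*y + y^2 + 2*x - 3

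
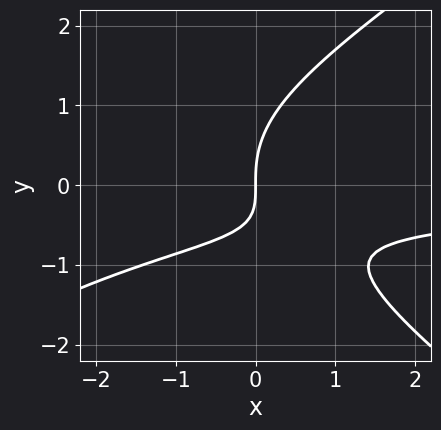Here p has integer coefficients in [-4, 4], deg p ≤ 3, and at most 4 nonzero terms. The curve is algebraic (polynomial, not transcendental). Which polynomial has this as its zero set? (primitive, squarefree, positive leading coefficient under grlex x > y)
x^2*y - 2*y^3 + 3*x*y + 3*x

(a) Degree: the shape is more complex than any degree-2 curve, so deg p = 3.
(b) Against the integer gridlines: it crosses the y-axis at the gridline y = 0; it meets the x-axis at x = 0 (among the integer gridlines).
(c) Solving for integer coefficients yields p as stated.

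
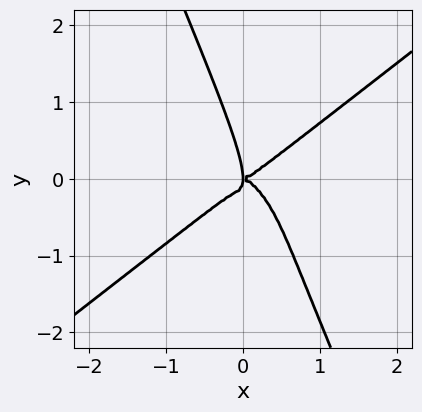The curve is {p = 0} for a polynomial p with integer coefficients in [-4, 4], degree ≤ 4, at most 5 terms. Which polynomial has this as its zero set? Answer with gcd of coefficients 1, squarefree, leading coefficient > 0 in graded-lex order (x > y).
(a) Degree: no degree-3 curve has this shape, so deg p = 4.
(b) From the visible intercepts: it crosses the x-axis at the gridline x = 0; it meets the y-axis at y = 0 (among the integer gridlines).
(c) Putting this together gives p.

3*x^4 - 2*x^2*y^2 - 3*x*y^3 - y^4 - x*y^2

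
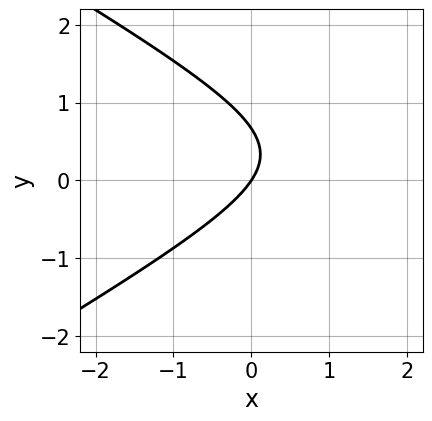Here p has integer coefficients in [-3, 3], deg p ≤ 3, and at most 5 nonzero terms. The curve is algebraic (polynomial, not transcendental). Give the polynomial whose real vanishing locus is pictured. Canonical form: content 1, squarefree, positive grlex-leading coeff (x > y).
First, the degree is 2 — the shape is more complex than any degree-1 curve.
Next, from the visible intercepts: it crosses the y-axis at the gridline y = 0; it meets the x-axis at x = 0 (among the integer gridlines).
Finally, matching integer coefficients to the picture gives p.

x^2 - 3*y^2 - 3*x + 2*y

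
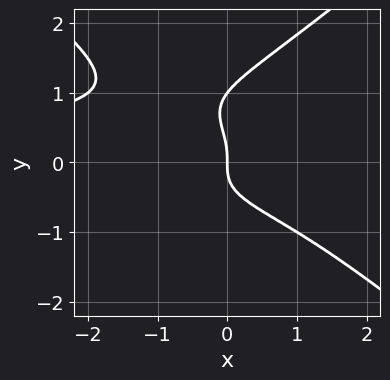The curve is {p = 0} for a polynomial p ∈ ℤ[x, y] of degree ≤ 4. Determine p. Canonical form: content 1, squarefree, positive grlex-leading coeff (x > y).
The degree is 4 — the shape is more complex than any degree-3 curve.
From the visible intercepts: it crosses the x-axis at the gridline x = 0; the y-axis gridline crossings are at y ∈ {0, 1}.
Putting this together gives p.

2*x^2*y^2 - 3*y^4 + 2*x*y^2 + 3*y^3 + 2*x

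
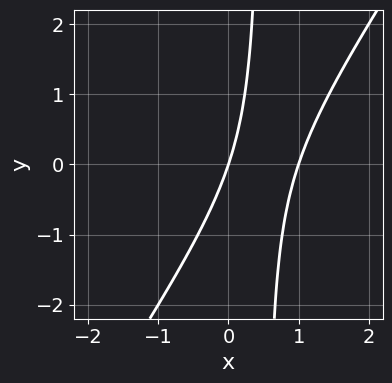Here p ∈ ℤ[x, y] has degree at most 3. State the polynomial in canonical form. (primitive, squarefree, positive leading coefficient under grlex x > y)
1. Degree: a generic line meets the curve in up to 2 points, so deg p = 2.
2. From the visible intercepts: the x-axis gridline crossings are at x ∈ {0, 1}; it crosses the y-axis at the gridline y = 0.
3. Together with the visible shape, these determine p as stated.

3*x^2 - 2*x*y - 3*x + y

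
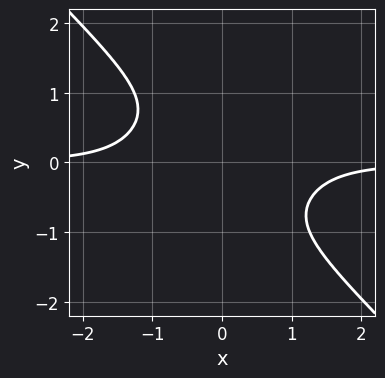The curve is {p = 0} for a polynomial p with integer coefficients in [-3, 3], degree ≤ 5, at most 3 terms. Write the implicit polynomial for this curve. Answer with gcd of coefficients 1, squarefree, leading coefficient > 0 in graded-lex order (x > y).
(a) deg p = 4.
(b) Reading off the gridlines: no y-intercept at any integer in the box; the curve avoids every integer x-axis point in the box.
(c) Fitting integer coefficients to these (and the overall shape) gives p.

x^3*y + y^4 + 1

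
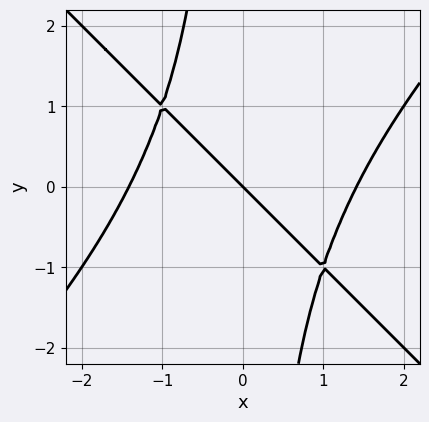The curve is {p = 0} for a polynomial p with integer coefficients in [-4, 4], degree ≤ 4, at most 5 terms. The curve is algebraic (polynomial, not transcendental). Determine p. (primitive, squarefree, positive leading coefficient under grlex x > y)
First, degree: no degree-2 curve has this shape, so deg p = 3.
Next, observable constraints: it crosses the x-axis at the gridline x = 0; it crosses the y-axis at the gridline y = 0.
Finally, assembling these constraints gives the stated polynomial.

x^3 - x*y^2 - 2*x - 2*y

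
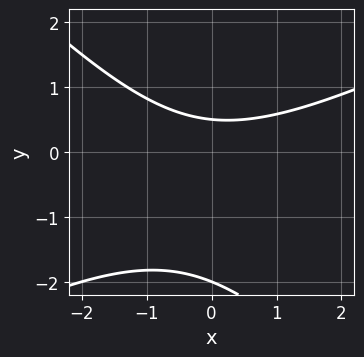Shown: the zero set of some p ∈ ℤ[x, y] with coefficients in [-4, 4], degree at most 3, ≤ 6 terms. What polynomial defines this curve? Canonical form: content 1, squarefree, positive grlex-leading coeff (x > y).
1. The degree is 2 — a generic line meets the curve in up to 2 points.
2. Against the integer gridlines: the curve avoids every integer x-axis point in the box; it meets the y-axis at y = -2 (among the integer gridlines).
3. Assembling these constraints gives the stated polynomial.

x^2 - x*y - 2*y^2 - 3*y + 2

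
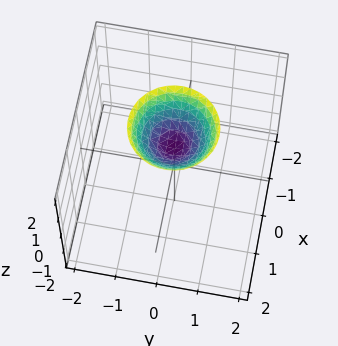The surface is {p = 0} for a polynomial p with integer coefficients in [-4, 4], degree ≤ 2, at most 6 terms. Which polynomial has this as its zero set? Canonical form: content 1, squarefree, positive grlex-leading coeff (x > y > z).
x^2 + y^2 - z + 1

(a) Degree: a generic line meets the surface in up to 2 points, so deg p = 2.
(b) Symmetry: every cross-section ⟂ z is a circle, so x, y appear only via x² + y².
(c) Checking where it meets the axes: the surface avoids every integer y-axis point in the box; no x-intercept at any integer in the box; it meets the z-axis at z = 1 (among the integer gridlines); a circular section at z = 2 has radius exactly 1.
(d) Solving for integer coefficients yields p as stated.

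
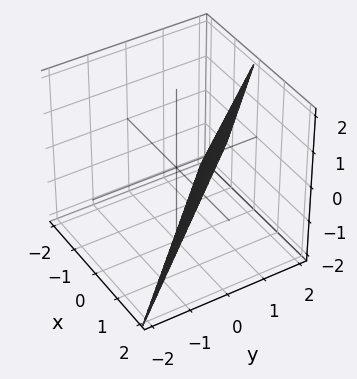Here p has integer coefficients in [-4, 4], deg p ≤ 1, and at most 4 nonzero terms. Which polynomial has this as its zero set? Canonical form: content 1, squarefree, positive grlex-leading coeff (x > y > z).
2*x + 2*y - z - 2

(a) The degree is 1 — every cross-section is a straight line — this is a plane.
(b) Reading off the gridlines: one y-axis crossing is at y = 1; it crosses the z-axis at the gridline z = -2; one x-axis crossing is at x = 1.
(c) Assembling these constraints gives the stated polynomial.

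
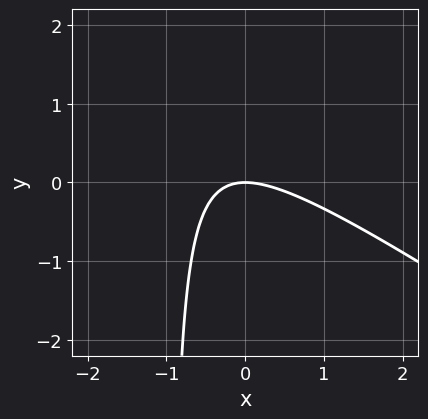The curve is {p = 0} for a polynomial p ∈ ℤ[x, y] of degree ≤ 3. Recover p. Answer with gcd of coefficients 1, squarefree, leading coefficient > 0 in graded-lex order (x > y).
First, degree: a generic line meets the curve in up to 2 points, so deg p = 2.
Then, from the axis intercepts and sections: one x-axis crossing is at x = 0; it crosses the y-axis at the gridline y = 0.
Finally, matching integer coefficients to the picture gives p.

2*x^2 + 3*x*y + 3*y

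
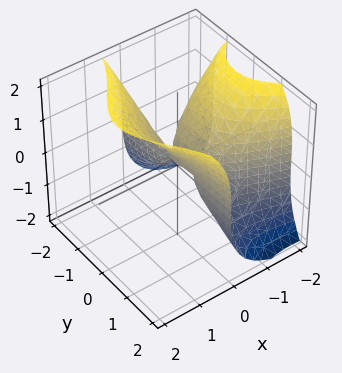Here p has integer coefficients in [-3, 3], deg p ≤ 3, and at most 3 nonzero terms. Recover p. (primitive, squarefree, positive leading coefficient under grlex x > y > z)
3*x*y^2 - z^3 + 3*x^2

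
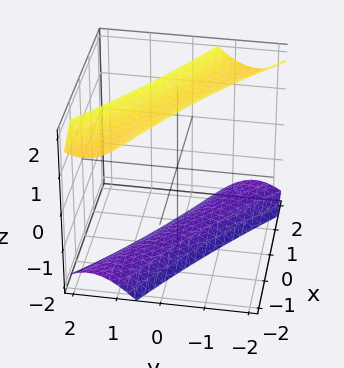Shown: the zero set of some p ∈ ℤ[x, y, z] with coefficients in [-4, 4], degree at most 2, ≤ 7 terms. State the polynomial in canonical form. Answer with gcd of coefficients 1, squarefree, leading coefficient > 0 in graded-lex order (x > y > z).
1. There are 2 components. They look like related sheets of one shape, so recover p as a whole.
2. The degree is 2 — no degree-1 surface has this shape.
3. From the axis intercepts and sections: it misses every integer gridline on the y-axis; no x-intercept at any integer in the box.
4. These observations pin down the coefficients.

x^2 + 3*x*y + 2*y^2 - z^2 + 3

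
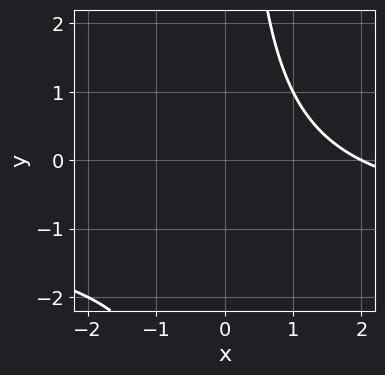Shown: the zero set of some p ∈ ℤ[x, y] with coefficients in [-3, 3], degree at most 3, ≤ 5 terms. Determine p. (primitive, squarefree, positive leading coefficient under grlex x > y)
x*y + x - 2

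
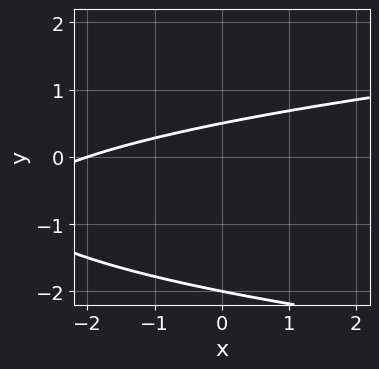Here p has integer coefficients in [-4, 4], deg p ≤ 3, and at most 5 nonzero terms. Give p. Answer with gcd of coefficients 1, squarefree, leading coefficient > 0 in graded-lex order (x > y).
2*y^2 - x + 3*y - 2

1. deg p = 2. No degree-1 curve has this shape.
2. Reading off the gridlines: one y-axis crossing is at y = -2; one x-axis crossing is at x = -2.
3. Together with the visible shape, these determine p as stated.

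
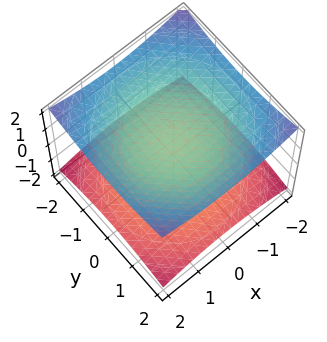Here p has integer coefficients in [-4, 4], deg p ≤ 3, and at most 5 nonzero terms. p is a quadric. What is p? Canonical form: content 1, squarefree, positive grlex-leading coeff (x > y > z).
x^2 + y^2 - 3*z^2 + 3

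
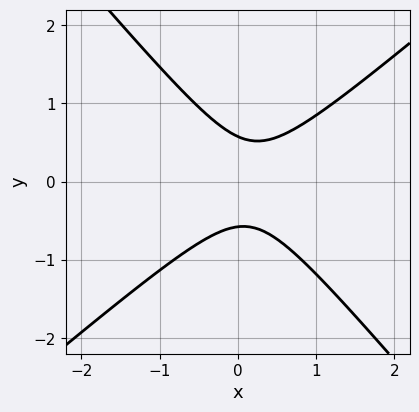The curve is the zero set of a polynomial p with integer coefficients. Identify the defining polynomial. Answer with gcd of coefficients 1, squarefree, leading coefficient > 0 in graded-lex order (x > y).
3*x^2 - x*y - 3*y^2 - x + 1

(a) The degree is 2 — a generic line meets the curve in up to 2 points.
(b) From the axis intercepts and sections: it misses every integer gridline on the x-axis.
(c) Assembling these constraints gives the stated polynomial.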